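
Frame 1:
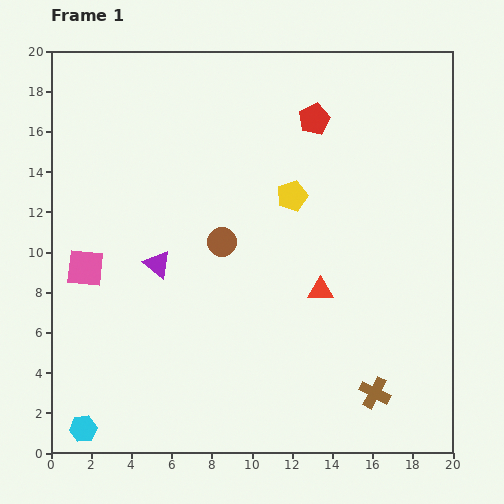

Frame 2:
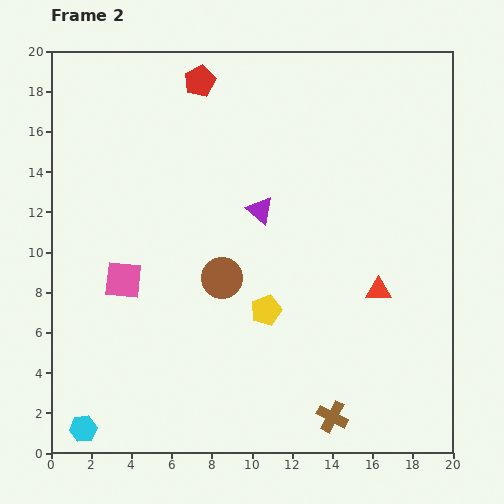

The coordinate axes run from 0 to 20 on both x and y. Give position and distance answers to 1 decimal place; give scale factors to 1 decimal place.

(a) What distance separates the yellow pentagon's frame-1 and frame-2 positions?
5.8

The yellow pentagon moved from (12.0, 12.8) to (10.7, 7.1), a distance of √(1.3² + 5.7²) ≈ 5.8.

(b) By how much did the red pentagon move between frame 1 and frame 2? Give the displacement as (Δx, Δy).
(-5.7, 1.9)

The red pentagon was at (13.1, 16.6) in frame 1 and (7.4, 18.5) in frame 2.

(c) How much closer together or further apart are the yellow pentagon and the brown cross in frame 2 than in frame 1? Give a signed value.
-4.4

Distance in frame 1: 10.6. Distance in frame 2: 6.2.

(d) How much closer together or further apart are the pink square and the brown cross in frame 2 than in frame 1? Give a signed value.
-3.3

Distance in frame 1: 15.7. Distance in frame 2: 12.4.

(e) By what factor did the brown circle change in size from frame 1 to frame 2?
1.4×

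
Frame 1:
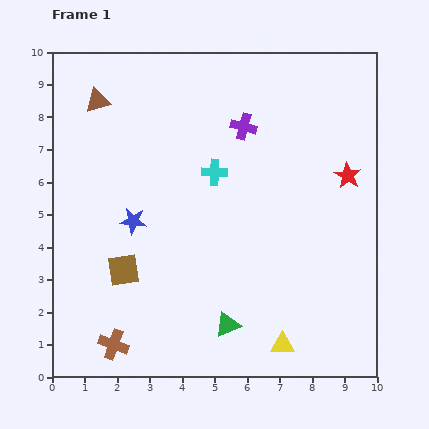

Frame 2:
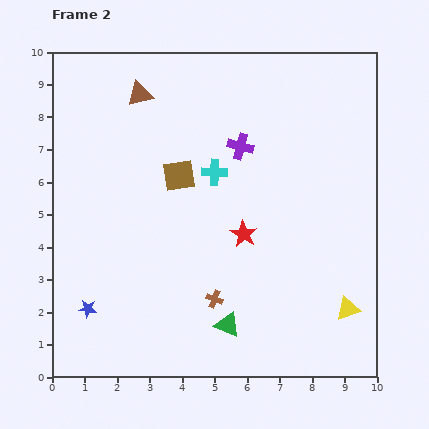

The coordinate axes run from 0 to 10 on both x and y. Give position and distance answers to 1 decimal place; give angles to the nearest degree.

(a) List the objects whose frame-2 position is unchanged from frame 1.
the cyan cross, the green triangle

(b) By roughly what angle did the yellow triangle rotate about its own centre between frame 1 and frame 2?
20° counter-clockwise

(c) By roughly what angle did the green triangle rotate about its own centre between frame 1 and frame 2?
46° clockwise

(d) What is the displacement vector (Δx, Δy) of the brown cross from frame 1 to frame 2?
(3.1, 1.4)

The brown cross was at (1.9, 1.0) in frame 1 and (5.0, 2.4) in frame 2.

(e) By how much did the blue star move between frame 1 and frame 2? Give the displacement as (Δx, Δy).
(-1.4, -2.7)

The blue star was at (2.5, 4.8) in frame 1 and (1.1, 2.1) in frame 2.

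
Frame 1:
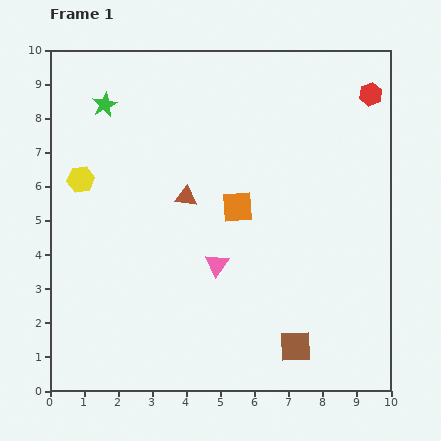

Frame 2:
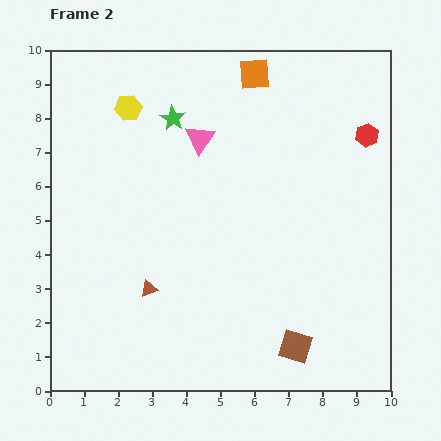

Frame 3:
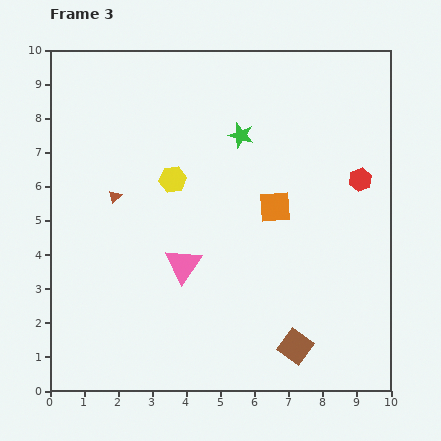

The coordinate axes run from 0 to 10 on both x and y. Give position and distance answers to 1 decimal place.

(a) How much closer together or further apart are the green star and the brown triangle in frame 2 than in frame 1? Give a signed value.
+1.4

Distance in frame 1: 3.6. Distance in frame 2: 5.0.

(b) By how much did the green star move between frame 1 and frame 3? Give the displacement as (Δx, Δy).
(4.0, -0.9)

The green star was at (1.6, 8.4) in frame 1 and (5.6, 7.5) in frame 3.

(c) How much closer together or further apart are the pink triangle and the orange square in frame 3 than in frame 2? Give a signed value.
+0.7

Distance in frame 2: 2.5. Distance in frame 3: 3.2.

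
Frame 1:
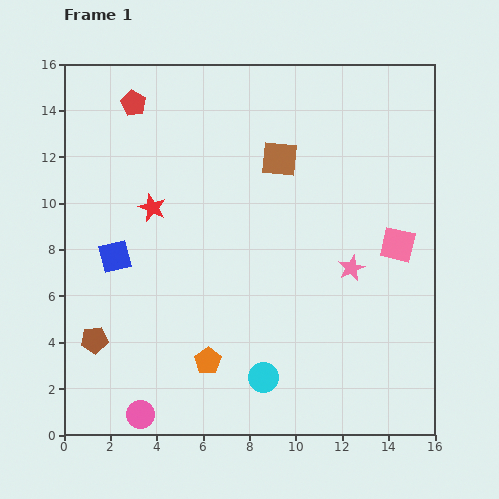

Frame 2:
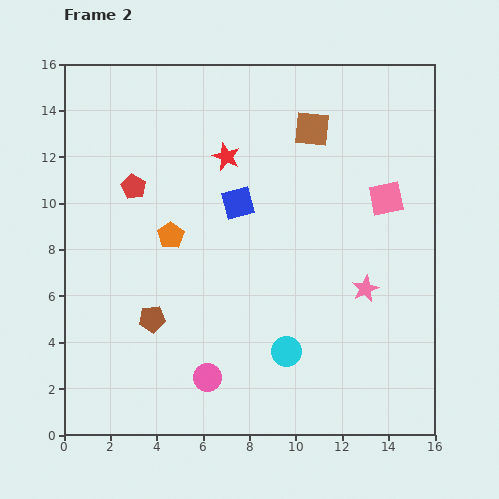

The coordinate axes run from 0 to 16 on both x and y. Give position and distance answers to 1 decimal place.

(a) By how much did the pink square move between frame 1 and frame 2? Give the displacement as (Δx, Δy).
(-0.5, 2.0)

The pink square was at (14.4, 8.2) in frame 1 and (13.9, 10.2) in frame 2.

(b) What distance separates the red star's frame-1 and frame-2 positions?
3.9

The red star moved from (3.8, 9.8) to (7.0, 12.0), a distance of √(3.2² + 2.2²) ≈ 3.9.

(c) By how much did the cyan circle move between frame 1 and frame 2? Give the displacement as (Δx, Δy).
(1.0, 1.1)

The cyan circle was at (8.6, 2.5) in frame 1 and (9.6, 3.6) in frame 2.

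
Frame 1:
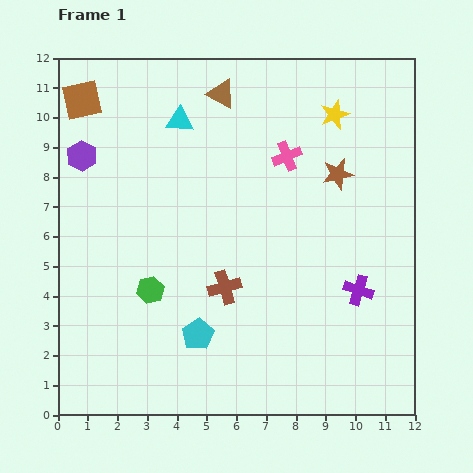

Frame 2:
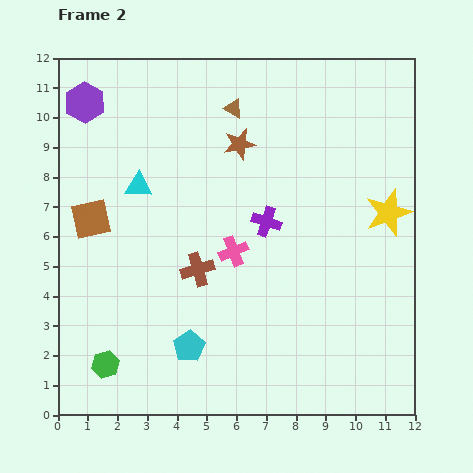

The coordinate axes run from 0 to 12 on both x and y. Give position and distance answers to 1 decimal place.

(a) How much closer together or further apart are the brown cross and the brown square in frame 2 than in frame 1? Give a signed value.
-3.9

Distance in frame 1: 7.9. Distance in frame 2: 4.0.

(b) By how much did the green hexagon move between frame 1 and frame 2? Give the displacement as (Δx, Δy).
(-1.5, -2.5)

The green hexagon was at (3.1, 4.2) in frame 1 and (1.6, 1.7) in frame 2.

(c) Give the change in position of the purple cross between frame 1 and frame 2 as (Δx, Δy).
(-3.1, 2.3)

The purple cross was at (10.1, 4.2) in frame 1 and (7.0, 6.5) in frame 2.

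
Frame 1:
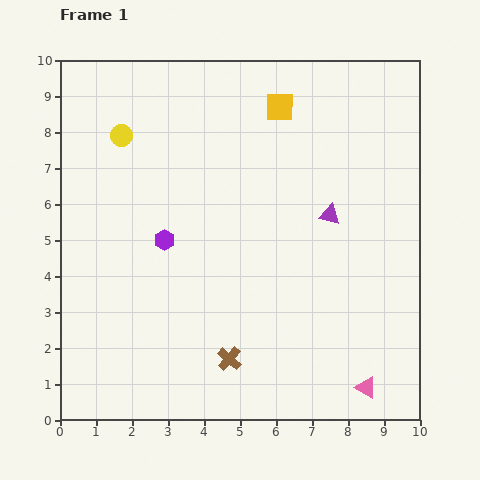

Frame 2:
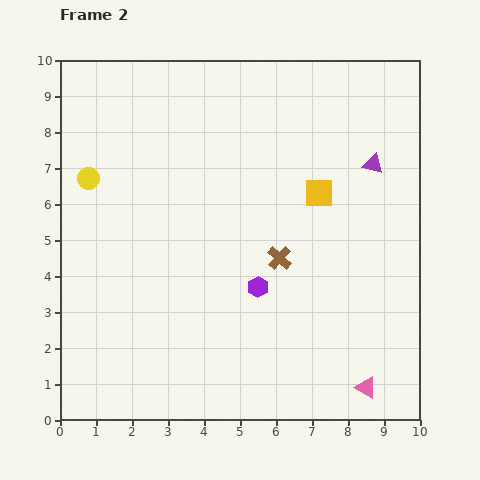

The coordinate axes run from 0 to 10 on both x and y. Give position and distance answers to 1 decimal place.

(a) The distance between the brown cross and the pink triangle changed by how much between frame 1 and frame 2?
+0.4

Distance in frame 1: 3.9. Distance in frame 2: 4.3.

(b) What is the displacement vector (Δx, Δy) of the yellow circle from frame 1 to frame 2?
(-0.9, -1.2)

The yellow circle was at (1.7, 7.9) in frame 1 and (0.8, 6.7) in frame 2.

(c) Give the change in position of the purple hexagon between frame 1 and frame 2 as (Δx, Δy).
(2.6, -1.3)

The purple hexagon was at (2.9, 5.0) in frame 1 and (5.5, 3.7) in frame 2.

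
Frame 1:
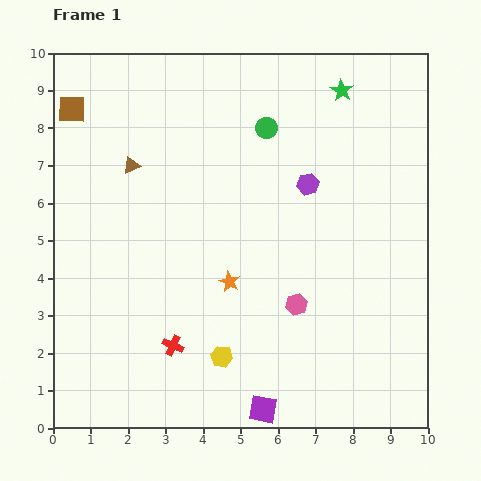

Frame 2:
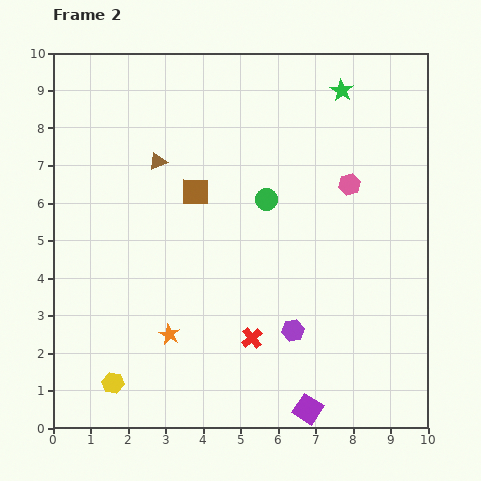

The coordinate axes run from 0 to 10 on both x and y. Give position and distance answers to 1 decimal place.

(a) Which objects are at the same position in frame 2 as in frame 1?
the green star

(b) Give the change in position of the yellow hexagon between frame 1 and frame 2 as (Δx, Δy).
(-2.9, -0.7)

The yellow hexagon was at (4.5, 1.9) in frame 1 and (1.6, 1.2) in frame 2.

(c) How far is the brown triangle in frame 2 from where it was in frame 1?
0.7

The brown triangle moved from (2.1, 7.0) to (2.8, 7.1), a distance of √(0.7² + 0.1²) ≈ 0.7.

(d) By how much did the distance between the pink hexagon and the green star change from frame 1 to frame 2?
-3.3

Distance in frame 1: 5.8. Distance in frame 2: 2.5.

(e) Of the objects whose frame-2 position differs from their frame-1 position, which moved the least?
the brown triangle

(moved 0.7)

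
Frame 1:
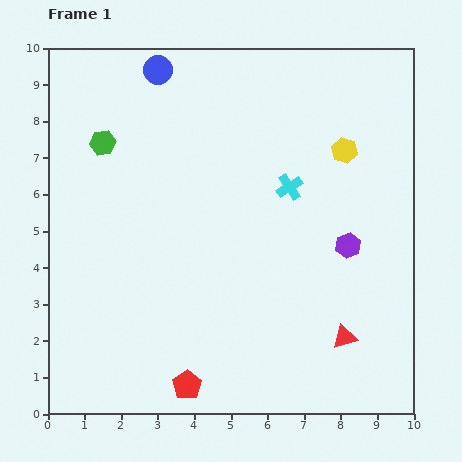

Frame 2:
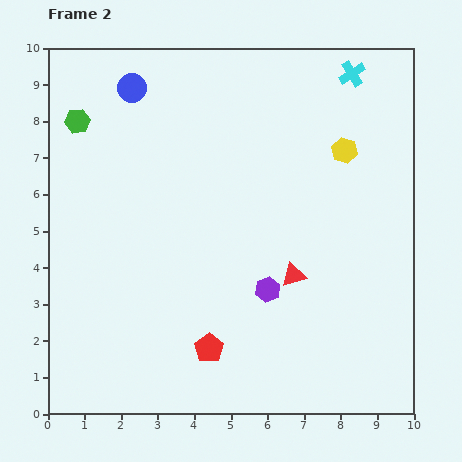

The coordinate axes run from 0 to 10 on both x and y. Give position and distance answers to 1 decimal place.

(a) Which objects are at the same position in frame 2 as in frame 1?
the yellow hexagon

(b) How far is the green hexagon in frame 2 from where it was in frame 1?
0.9

The green hexagon moved from (1.5, 7.4) to (0.8, 8.0), a distance of √(0.7² + 0.6²) ≈ 0.9.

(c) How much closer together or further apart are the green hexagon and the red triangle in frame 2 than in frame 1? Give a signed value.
-1.3

Distance in frame 1: 8.5. Distance in frame 2: 7.2.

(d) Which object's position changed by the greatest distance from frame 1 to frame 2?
the cyan cross

(moved 3.5; next 2.5)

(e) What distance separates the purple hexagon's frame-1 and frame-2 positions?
2.5

The purple hexagon moved from (8.2, 4.6) to (6.0, 3.4), a distance of √(2.2² + 1.2²) ≈ 2.5.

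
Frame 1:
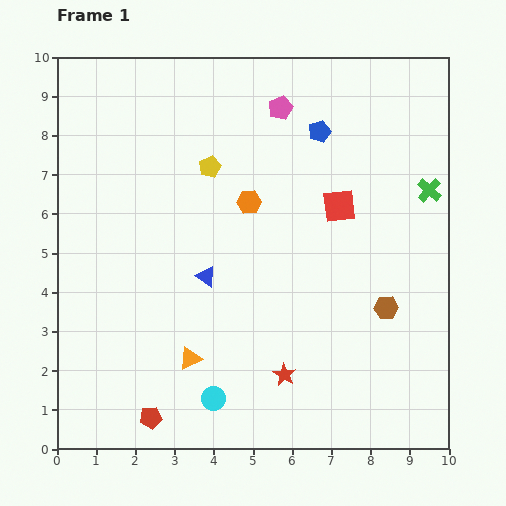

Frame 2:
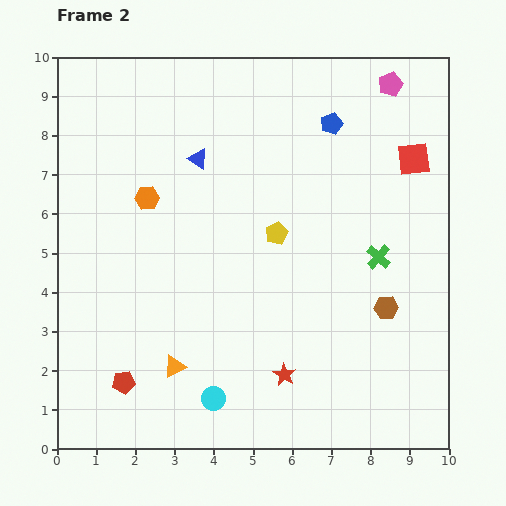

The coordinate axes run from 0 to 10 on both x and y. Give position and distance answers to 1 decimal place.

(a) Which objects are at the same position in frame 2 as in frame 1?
the cyan circle, the red star, the brown hexagon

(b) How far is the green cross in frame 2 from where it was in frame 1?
2.1

The green cross moved from (9.5, 6.6) to (8.2, 4.9), a distance of √(1.3² + 1.7²) ≈ 2.1.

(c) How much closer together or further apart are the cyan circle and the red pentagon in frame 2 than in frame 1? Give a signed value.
+0.6

Distance in frame 1: 1.7. Distance in frame 2: 2.3.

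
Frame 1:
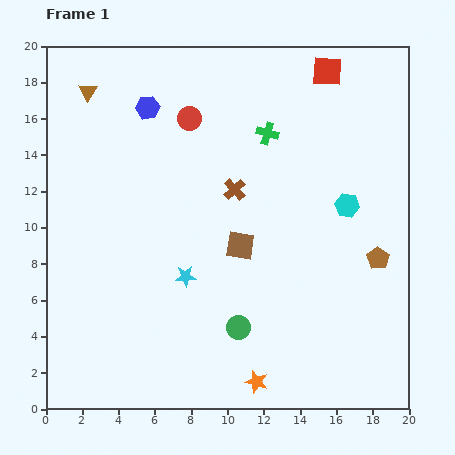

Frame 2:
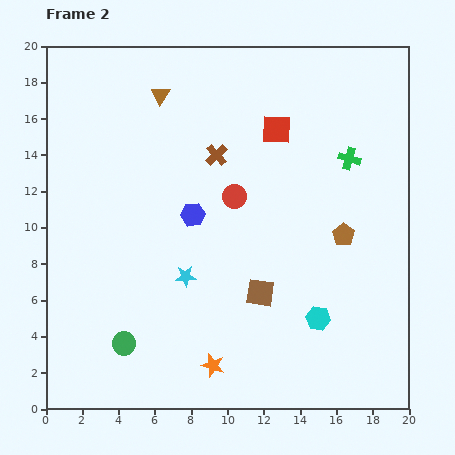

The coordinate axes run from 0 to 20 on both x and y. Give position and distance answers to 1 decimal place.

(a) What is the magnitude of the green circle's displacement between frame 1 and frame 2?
6.4

The green circle moved from (10.6, 4.5) to (4.3, 3.6), a distance of √(6.3² + 0.9²) ≈ 6.4.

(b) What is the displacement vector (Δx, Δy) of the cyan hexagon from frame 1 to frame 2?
(-1.6, -6.2)

The cyan hexagon was at (16.6, 11.2) in frame 1 and (15.0, 5.0) in frame 2.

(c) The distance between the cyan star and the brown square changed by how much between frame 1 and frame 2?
+0.8

Distance in frame 1: 3.4. Distance in frame 2: 4.2.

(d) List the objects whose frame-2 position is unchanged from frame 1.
the cyan star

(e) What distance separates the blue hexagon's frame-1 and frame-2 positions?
6.4

The blue hexagon moved from (5.6, 16.6) to (8.1, 10.7), a distance of √(2.5² + 5.9²) ≈ 6.4.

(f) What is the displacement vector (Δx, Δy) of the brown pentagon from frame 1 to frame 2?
(-1.9, 1.3)

The brown pentagon was at (18.3, 8.3) in frame 1 and (16.4, 9.6) in frame 2.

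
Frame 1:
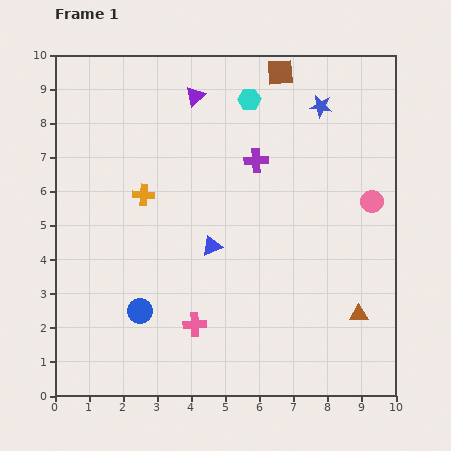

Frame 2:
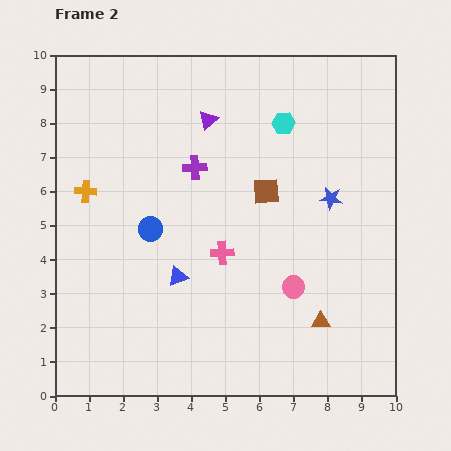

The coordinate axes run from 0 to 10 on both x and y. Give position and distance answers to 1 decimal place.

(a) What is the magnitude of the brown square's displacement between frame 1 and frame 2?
3.5

The brown square moved from (6.6, 9.5) to (6.2, 6.0), a distance of √(0.4² + 3.5²) ≈ 3.5.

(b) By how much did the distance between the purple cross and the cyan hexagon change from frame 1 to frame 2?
+1.1

Distance in frame 1: 1.8. Distance in frame 2: 2.9.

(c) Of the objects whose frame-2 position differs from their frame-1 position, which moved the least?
the purple triangle

(moved 0.8)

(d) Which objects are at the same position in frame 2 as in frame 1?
none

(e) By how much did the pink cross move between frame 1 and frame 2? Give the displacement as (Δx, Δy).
(0.8, 2.1)

The pink cross was at (4.1, 2.1) in frame 1 and (4.9, 4.2) in frame 2.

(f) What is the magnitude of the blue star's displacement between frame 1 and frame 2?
2.7

The blue star moved from (7.8, 8.5) to (8.1, 5.8), a distance of √(0.3² + 2.7²) ≈ 2.7.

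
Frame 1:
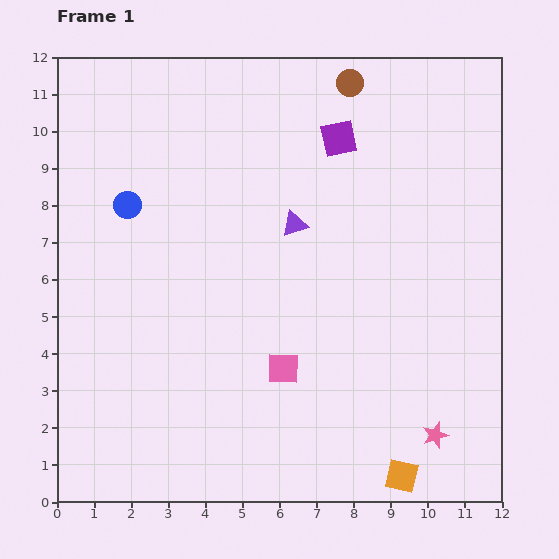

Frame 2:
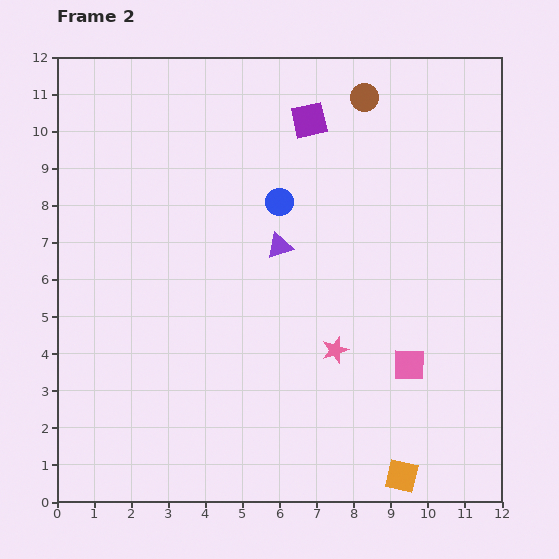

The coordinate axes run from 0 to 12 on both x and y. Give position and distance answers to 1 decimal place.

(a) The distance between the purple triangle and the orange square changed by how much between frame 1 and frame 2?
-0.4

Distance in frame 1: 7.4. Distance in frame 2: 7.0.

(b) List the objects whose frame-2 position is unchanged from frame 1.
the orange square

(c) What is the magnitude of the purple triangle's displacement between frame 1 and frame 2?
0.7

The purple triangle moved from (6.4, 7.5) to (6.0, 6.9), a distance of √(0.4² + 0.6²) ≈ 0.7.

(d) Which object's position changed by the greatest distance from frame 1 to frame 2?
the blue circle

(moved 4.1; next 3.5)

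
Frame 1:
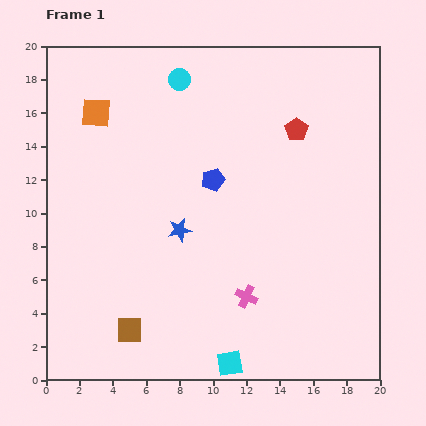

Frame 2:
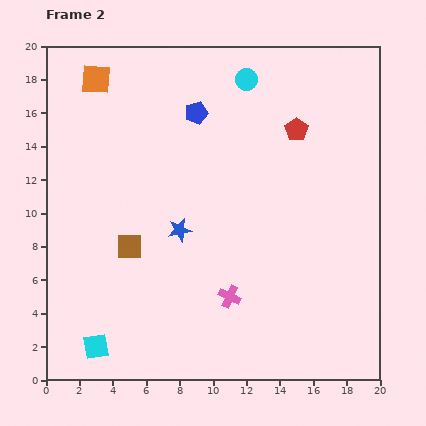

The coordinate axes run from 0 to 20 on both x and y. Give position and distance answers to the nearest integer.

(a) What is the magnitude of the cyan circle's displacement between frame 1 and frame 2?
4

The cyan circle moved from (8, 18) to (12, 18), a distance of √(4² + 0²) ≈ 4.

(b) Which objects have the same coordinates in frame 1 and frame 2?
the red pentagon, the blue star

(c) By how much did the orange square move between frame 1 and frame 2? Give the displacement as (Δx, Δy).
(0, 2)

The orange square was at (3, 16) in frame 1 and (3, 18) in frame 2.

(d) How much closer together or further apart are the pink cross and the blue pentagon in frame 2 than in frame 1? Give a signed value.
+4

Distance in frame 1: 7. Distance in frame 2: 11.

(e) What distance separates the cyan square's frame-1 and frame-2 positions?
8

The cyan square moved from (11, 1) to (3, 2), a distance of √(8² + 1²) ≈ 8.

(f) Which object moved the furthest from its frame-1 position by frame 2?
the cyan square

(moved 8; next 5)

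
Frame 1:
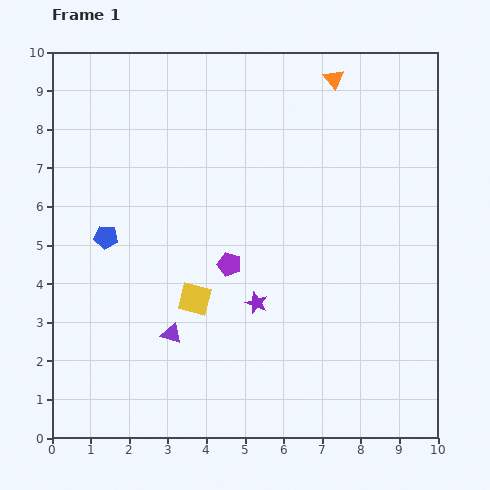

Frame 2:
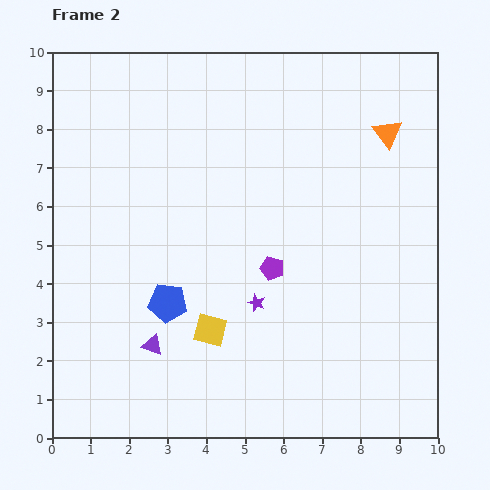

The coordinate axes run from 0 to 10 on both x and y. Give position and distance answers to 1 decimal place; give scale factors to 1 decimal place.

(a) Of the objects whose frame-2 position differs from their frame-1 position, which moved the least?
the purple triangle

(moved 0.6)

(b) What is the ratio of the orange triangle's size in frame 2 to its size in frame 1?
1.4×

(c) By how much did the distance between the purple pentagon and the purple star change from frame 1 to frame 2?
-0.2

Distance in frame 1: 1.2. Distance in frame 2: 1.0.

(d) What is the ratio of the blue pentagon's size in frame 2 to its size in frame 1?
1.6×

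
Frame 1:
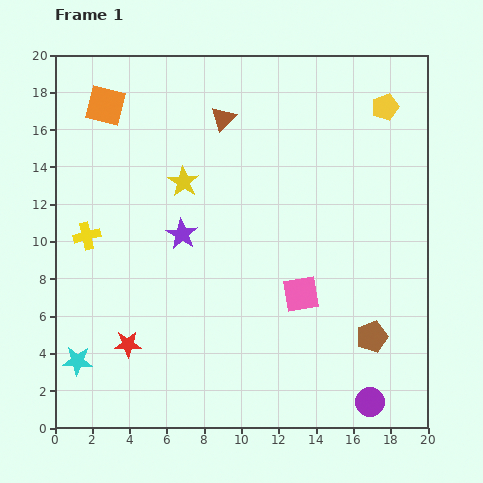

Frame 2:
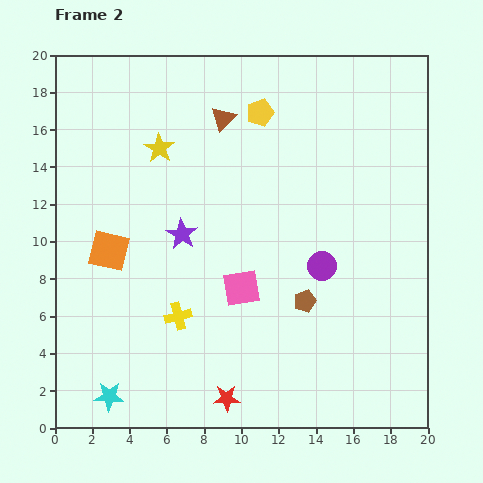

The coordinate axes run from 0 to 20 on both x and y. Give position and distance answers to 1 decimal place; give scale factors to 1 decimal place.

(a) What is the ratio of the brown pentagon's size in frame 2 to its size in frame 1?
0.7×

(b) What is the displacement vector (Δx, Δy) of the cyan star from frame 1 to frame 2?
(1.7, -1.9)

The cyan star was at (1.2, 3.6) in frame 1 and (2.9, 1.7) in frame 2.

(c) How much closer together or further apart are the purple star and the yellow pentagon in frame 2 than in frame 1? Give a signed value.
-5.1

Distance in frame 1: 12.8. Distance in frame 2: 7.7.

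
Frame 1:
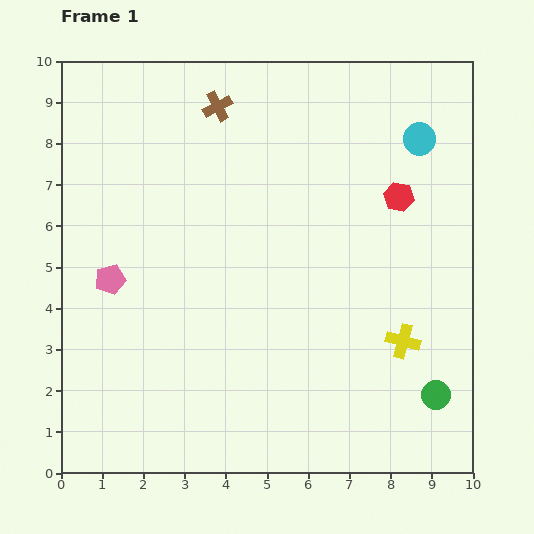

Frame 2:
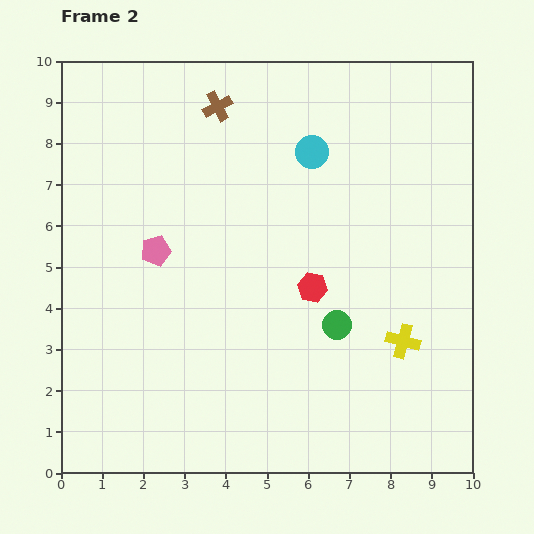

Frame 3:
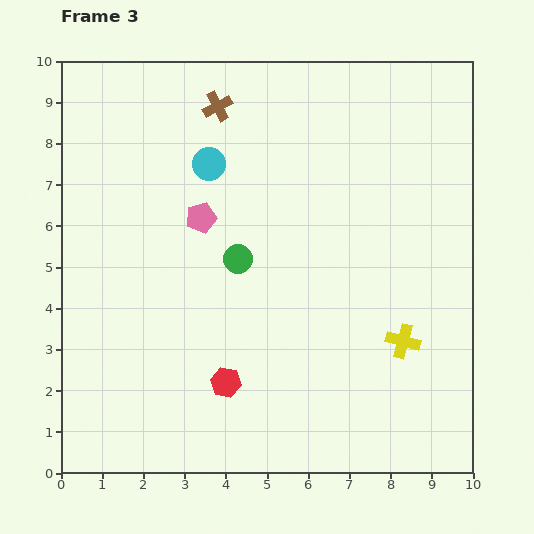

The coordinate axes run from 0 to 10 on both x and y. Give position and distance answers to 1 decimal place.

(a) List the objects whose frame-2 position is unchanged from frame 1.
the yellow cross, the brown cross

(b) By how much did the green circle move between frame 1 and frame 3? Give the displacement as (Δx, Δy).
(-4.8, 3.3)

The green circle was at (9.1, 1.9) in frame 1 and (4.3, 5.2) in frame 3.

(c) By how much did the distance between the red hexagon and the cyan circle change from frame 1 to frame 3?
+3.8

Distance in frame 1: 1.5. Distance in frame 3: 5.3.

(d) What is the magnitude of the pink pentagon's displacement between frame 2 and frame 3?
1.4

The pink pentagon moved from (2.3, 5.4) to (3.4, 6.2), a distance of √(1.1² + 0.8²) ≈ 1.4.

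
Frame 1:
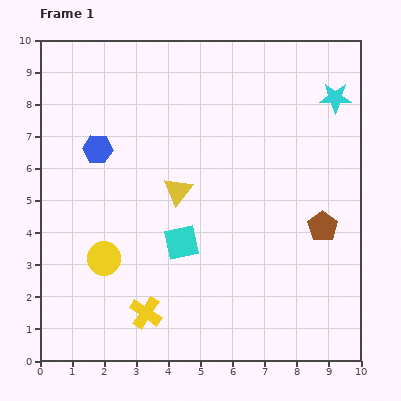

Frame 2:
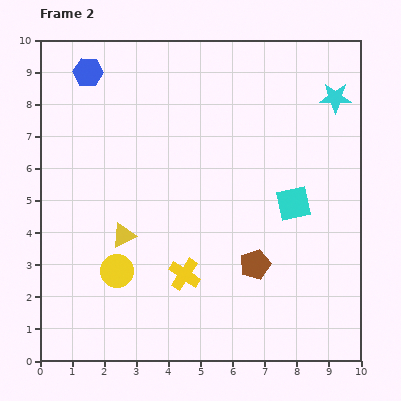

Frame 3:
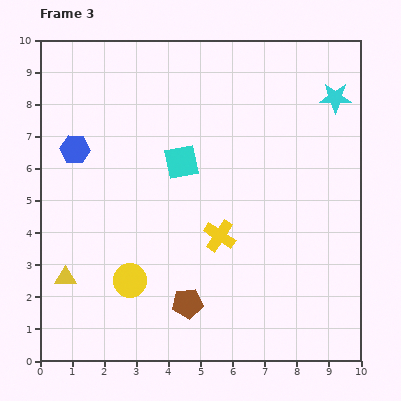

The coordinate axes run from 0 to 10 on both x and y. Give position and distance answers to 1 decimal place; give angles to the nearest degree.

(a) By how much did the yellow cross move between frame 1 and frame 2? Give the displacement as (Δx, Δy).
(1.2, 1.2)

The yellow cross was at (3.3, 1.5) in frame 1 and (4.5, 2.7) in frame 2.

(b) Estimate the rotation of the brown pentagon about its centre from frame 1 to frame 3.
31° clockwise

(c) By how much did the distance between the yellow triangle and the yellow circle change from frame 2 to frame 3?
+0.9

Distance in frame 2: 1.1. Distance in frame 3: 2.0.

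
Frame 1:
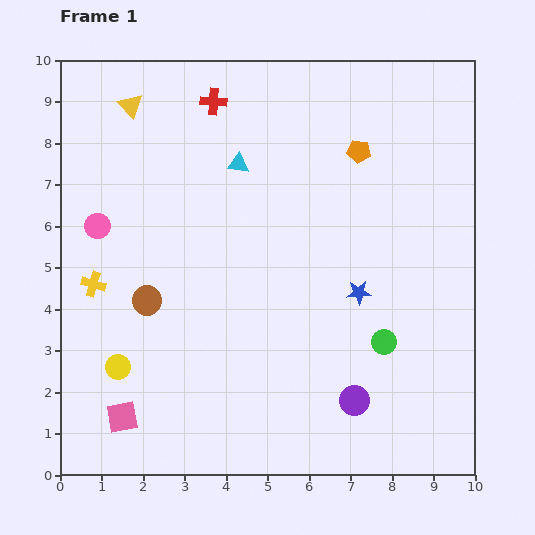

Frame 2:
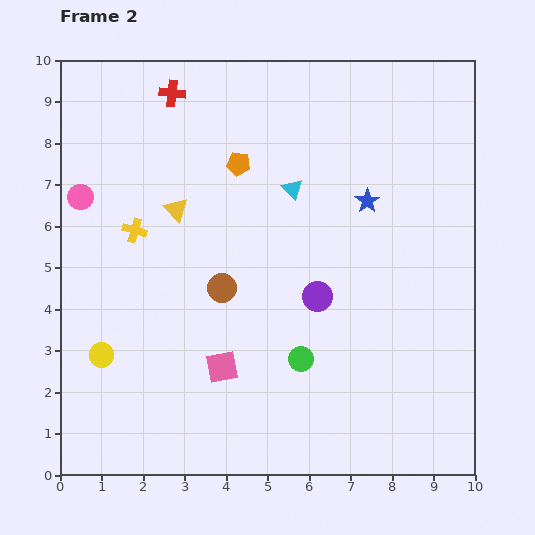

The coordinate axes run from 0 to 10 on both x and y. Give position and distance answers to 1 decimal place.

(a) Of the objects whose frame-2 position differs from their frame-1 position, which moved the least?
the yellow circle

(moved 0.5)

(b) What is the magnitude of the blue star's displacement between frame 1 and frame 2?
2.2

The blue star moved from (7.2, 4.4) to (7.4, 6.6), a distance of √(0.2² + 2.2²) ≈ 2.2.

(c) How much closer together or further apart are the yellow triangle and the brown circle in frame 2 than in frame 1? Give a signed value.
-2.5

Distance in frame 1: 4.7. Distance in frame 2: 2.2.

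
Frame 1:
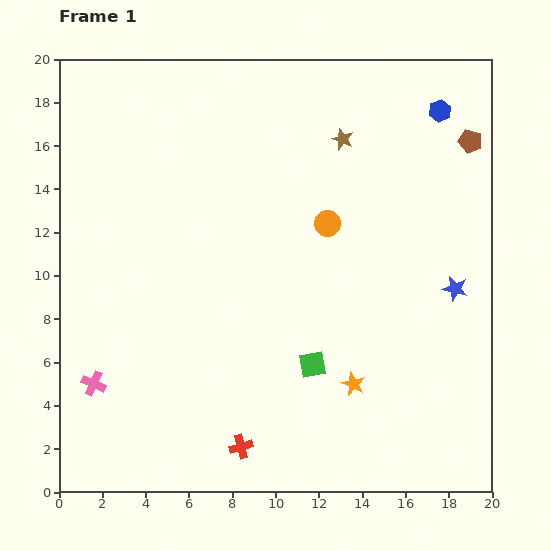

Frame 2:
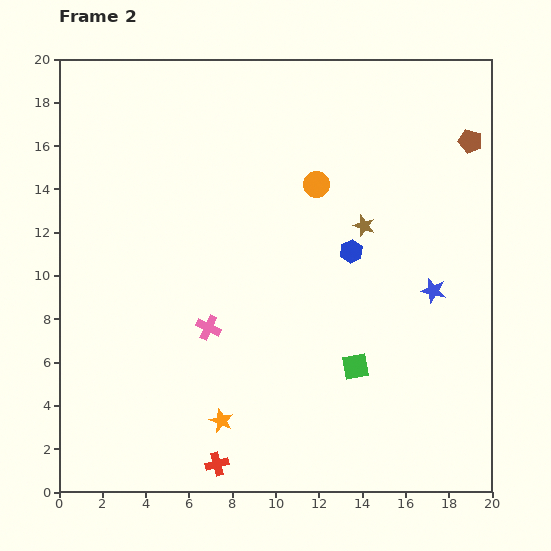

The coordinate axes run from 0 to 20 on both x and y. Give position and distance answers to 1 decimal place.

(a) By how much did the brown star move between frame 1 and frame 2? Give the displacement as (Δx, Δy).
(1.0, -4.0)

The brown star was at (13.1, 16.3) in frame 1 and (14.1, 12.3) in frame 2.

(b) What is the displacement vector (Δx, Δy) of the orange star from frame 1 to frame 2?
(-6.1, -1.7)

The orange star was at (13.6, 5.0) in frame 1 and (7.5, 3.3) in frame 2.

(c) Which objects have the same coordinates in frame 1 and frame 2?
the brown pentagon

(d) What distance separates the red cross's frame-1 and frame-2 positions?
1.4

The red cross moved from (8.4, 2.1) to (7.3, 1.3), a distance of √(1.1² + 0.8²) ≈ 1.4.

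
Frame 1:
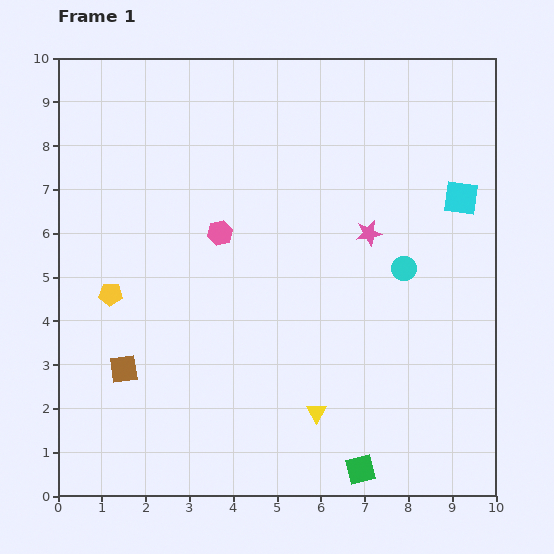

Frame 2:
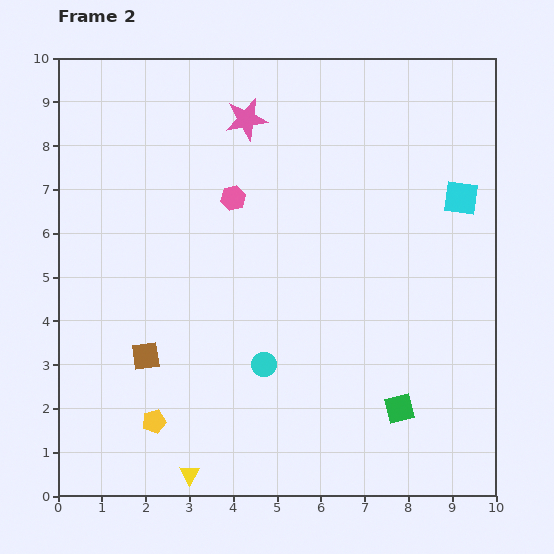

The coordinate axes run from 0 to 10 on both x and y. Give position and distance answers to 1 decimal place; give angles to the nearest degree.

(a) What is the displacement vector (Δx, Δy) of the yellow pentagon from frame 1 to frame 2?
(1.0, -2.9)

The yellow pentagon was at (1.2, 4.6) in frame 1 and (2.2, 1.7) in frame 2.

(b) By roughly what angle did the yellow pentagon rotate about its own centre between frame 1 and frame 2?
18° counter-clockwise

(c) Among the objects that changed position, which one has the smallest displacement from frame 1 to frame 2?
the brown square

(moved 0.6)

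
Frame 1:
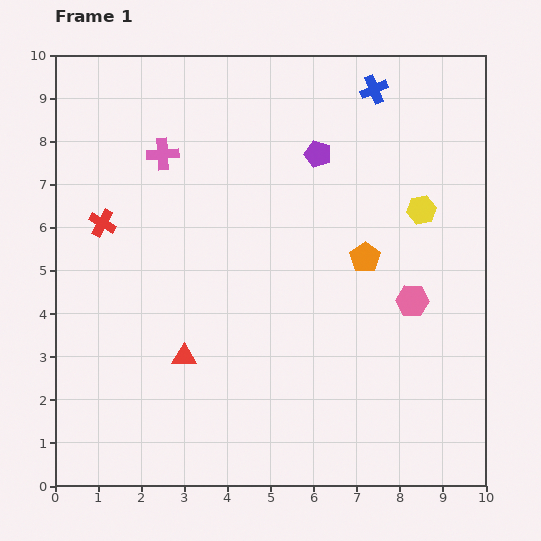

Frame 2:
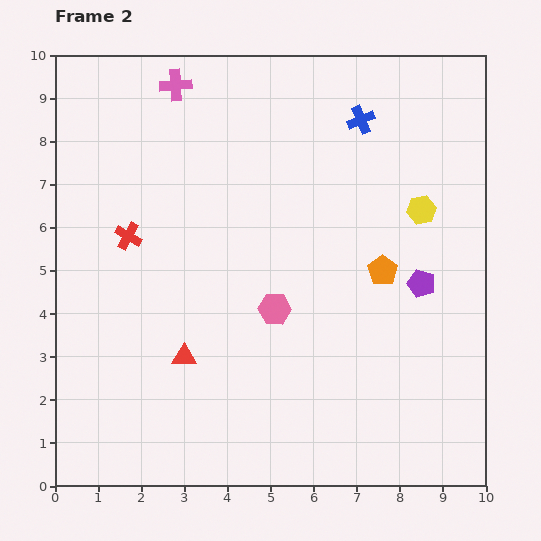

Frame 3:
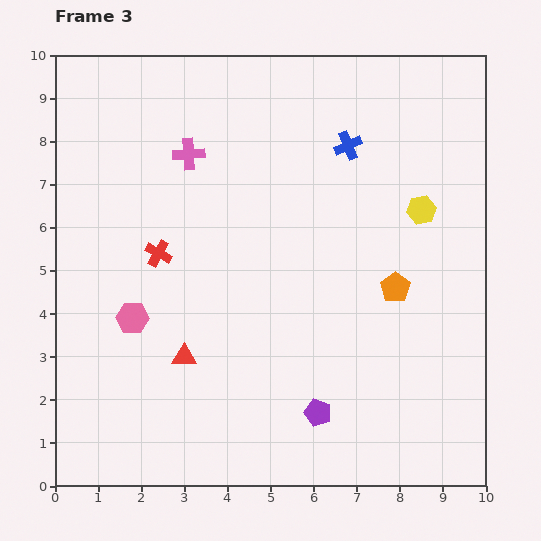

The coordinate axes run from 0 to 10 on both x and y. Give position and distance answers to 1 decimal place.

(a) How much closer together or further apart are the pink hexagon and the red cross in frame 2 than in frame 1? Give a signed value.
-3.6

Distance in frame 1: 7.4. Distance in frame 2: 3.8.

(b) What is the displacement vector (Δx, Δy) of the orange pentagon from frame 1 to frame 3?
(0.7, -0.7)

The orange pentagon was at (7.2, 5.3) in frame 1 and (7.9, 4.6) in frame 3.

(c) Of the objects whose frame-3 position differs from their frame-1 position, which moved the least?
the pink cross

(moved 0.6)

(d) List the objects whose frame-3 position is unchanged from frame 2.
the yellow hexagon, the red triangle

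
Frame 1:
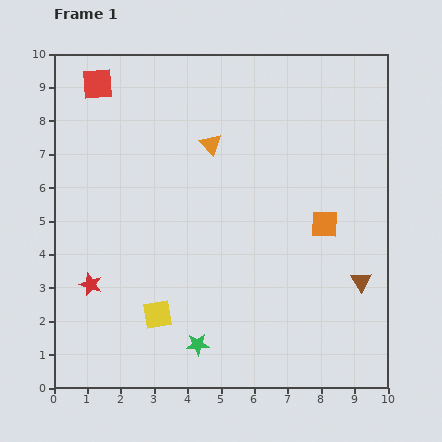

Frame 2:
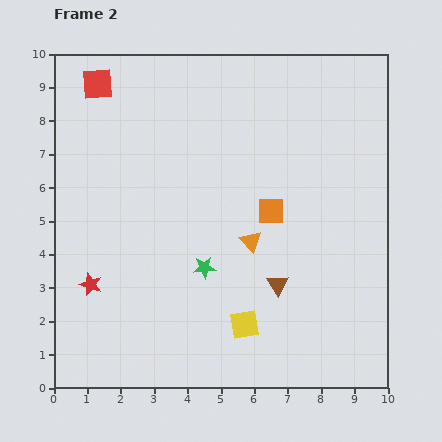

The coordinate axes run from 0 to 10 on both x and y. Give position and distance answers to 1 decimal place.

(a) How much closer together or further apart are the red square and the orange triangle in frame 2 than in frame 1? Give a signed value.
+2.8

Distance in frame 1: 3.8. Distance in frame 2: 6.6.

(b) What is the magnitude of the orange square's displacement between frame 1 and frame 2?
1.6

The orange square moved from (8.1, 4.9) to (6.5, 5.3), a distance of √(1.6² + 0.4²) ≈ 1.6.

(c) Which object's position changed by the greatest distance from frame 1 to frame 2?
the orange triangle

(moved 3.1; next 2.6)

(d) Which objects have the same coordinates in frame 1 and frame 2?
the red star, the red square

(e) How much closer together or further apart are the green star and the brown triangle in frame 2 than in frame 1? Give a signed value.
-3.0

Distance in frame 1: 5.3. Distance in frame 2: 2.3.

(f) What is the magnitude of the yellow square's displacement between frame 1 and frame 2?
2.6

The yellow square moved from (3.1, 2.2) to (5.7, 1.9), a distance of √(2.6² + 0.3²) ≈ 2.6.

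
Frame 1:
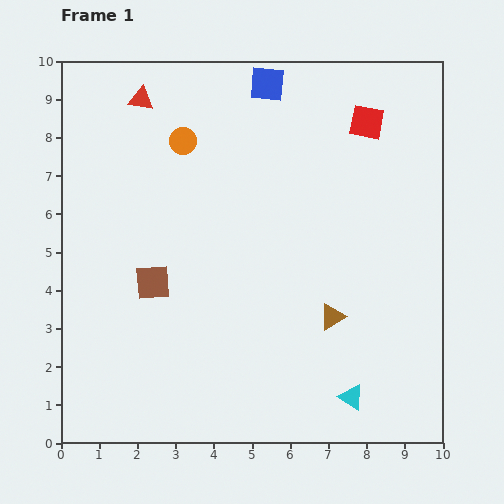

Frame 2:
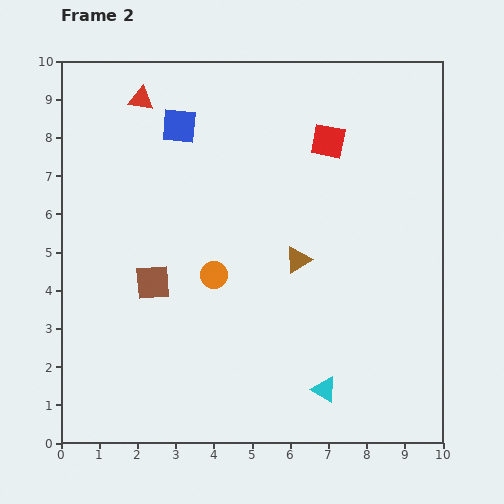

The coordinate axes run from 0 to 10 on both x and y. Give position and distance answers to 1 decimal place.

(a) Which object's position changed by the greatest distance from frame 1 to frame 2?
the orange circle

(moved 3.6; next 2.5)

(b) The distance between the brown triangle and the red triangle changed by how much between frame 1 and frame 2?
-1.7

Distance in frame 1: 7.6. Distance in frame 2: 5.9.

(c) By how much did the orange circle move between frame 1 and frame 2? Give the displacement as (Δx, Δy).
(0.8, -3.5)

The orange circle was at (3.2, 7.9) in frame 1 and (4.0, 4.4) in frame 2.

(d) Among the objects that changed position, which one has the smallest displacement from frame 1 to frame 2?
the cyan triangle

(moved 0.7)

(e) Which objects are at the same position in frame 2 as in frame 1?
the brown square, the red triangle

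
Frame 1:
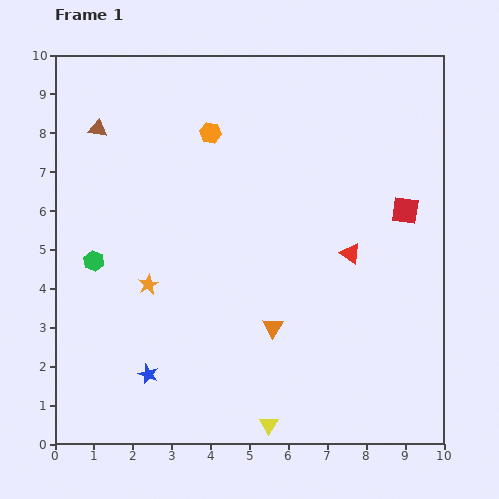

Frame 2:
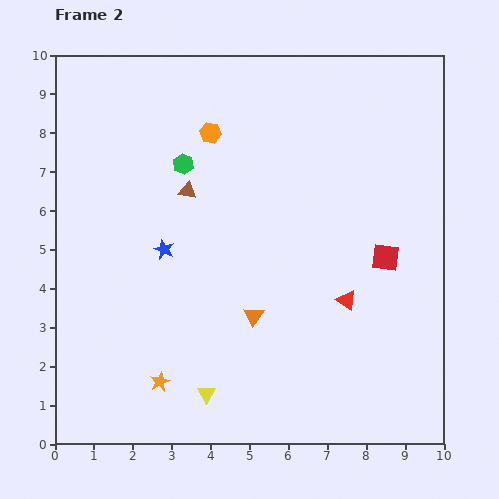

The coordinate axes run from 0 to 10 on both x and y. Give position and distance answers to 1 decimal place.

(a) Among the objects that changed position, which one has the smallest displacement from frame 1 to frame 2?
the orange triangle

(moved 0.6)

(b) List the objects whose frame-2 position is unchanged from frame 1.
the orange hexagon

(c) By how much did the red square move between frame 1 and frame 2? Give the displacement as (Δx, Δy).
(-0.5, -1.2)

The red square was at (9.0, 6.0) in frame 1 and (8.5, 4.8) in frame 2.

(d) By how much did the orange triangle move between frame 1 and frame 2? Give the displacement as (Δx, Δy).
(-0.5, 0.3)

The orange triangle was at (5.6, 3.0) in frame 1 and (5.1, 3.3) in frame 2.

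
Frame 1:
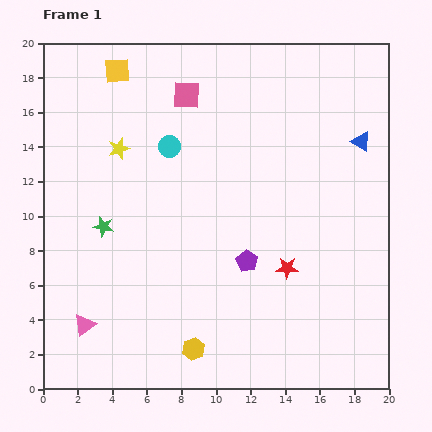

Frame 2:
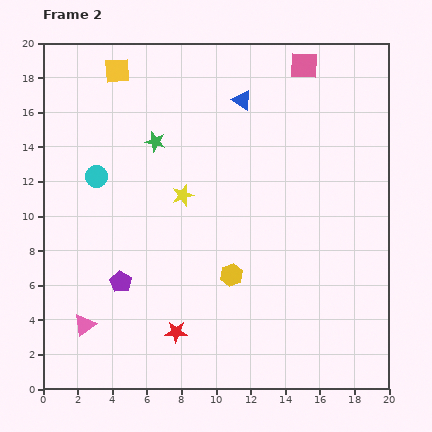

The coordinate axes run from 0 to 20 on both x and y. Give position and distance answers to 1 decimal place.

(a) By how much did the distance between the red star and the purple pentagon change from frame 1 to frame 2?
+2.0

Distance in frame 1: 2.3. Distance in frame 2: 4.3.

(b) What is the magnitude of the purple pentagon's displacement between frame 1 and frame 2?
7.4

The purple pentagon moved from (11.8, 7.4) to (4.5, 6.2), a distance of √(7.3² + 1.2²) ≈ 7.4.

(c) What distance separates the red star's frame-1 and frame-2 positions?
7.4

The red star moved from (14.1, 7.0) to (7.7, 3.3), a distance of √(6.4² + 3.7²) ≈ 7.4.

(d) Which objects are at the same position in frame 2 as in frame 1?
the pink triangle, the yellow square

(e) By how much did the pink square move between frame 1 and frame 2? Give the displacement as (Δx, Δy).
(6.8, 1.7)

The pink square was at (8.3, 17.0) in frame 1 and (15.1, 18.7) in frame 2.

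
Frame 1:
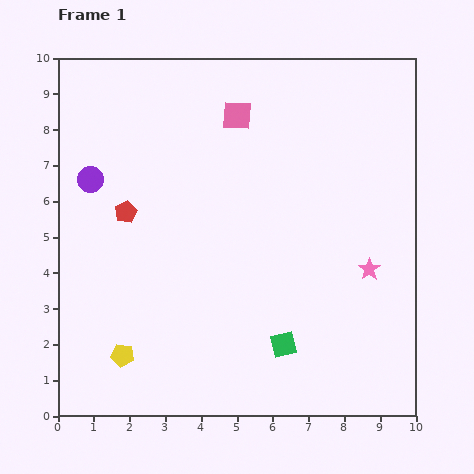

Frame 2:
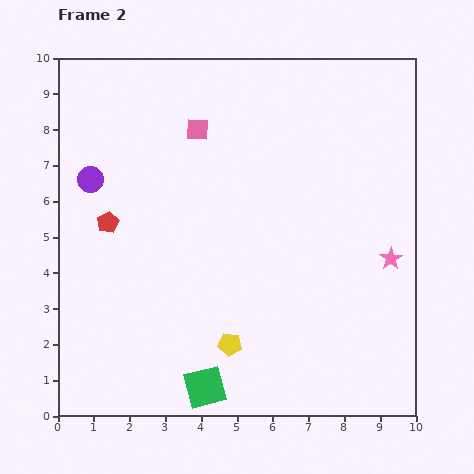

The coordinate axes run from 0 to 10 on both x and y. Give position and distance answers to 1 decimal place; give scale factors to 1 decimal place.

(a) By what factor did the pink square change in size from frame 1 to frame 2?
0.8×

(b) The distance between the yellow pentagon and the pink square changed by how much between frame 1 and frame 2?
-1.3

Distance in frame 1: 7.4. Distance in frame 2: 6.1.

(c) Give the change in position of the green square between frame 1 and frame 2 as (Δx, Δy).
(-2.2, -1.2)

The green square was at (6.3, 2.0) in frame 1 and (4.1, 0.8) in frame 2.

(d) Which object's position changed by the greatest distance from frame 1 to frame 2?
the yellow pentagon

(moved 3.0; next 2.5)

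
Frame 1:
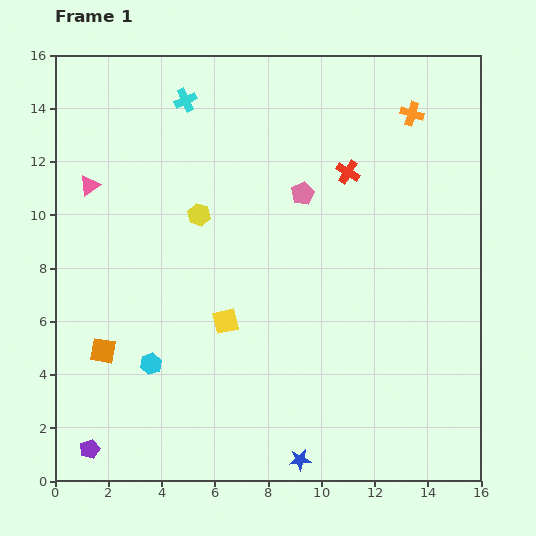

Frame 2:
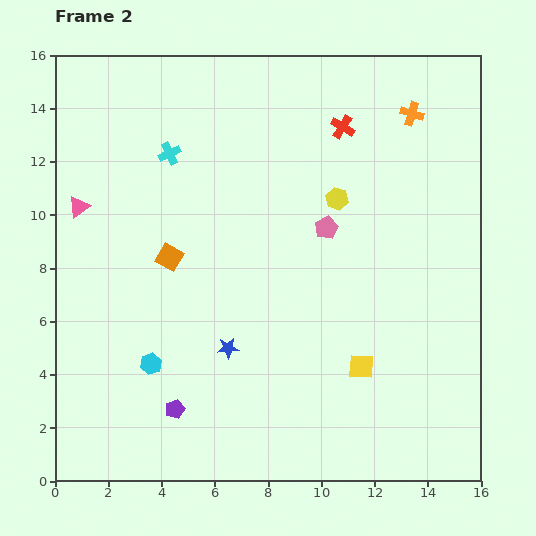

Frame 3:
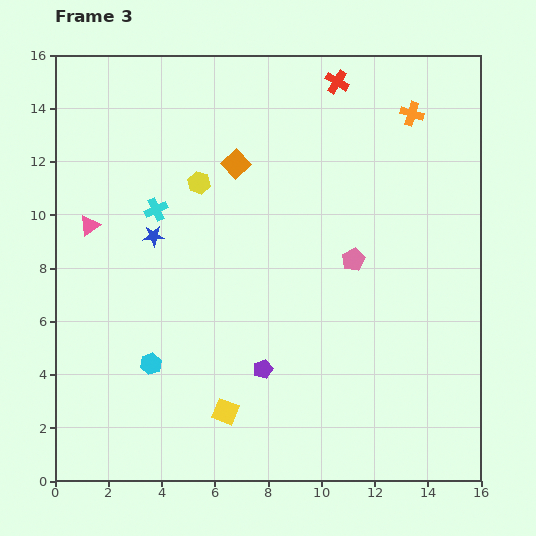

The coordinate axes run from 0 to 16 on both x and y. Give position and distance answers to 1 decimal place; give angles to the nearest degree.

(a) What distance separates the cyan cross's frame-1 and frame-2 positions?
2.1

The cyan cross moved from (4.9, 14.3) to (4.3, 12.3), a distance of √(0.6² + 2.0²) ≈ 2.1.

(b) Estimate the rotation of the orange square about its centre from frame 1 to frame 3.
36° clockwise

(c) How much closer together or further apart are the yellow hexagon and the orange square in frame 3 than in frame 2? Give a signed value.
-5.1

Distance in frame 2: 6.7. Distance in frame 3: 1.6.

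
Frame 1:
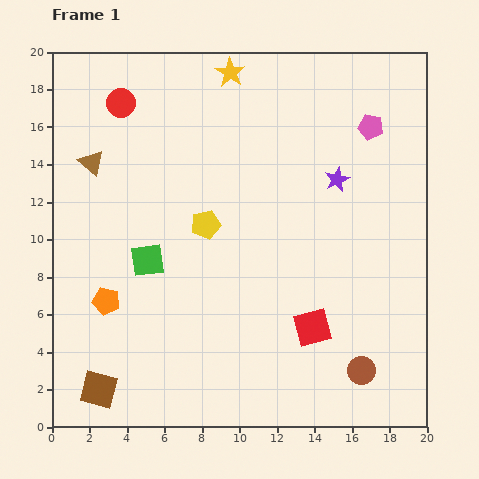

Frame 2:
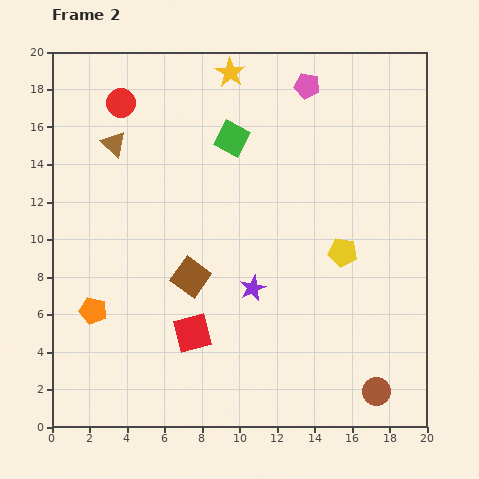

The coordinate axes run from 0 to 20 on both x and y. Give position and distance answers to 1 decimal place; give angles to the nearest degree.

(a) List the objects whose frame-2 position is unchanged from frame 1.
the red circle, the yellow star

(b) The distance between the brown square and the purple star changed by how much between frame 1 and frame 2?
-13.5

Distance in frame 1: 16.9. Distance in frame 2: 3.4.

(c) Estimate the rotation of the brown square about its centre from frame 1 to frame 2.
22° clockwise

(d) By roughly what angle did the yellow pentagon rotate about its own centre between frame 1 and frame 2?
23° clockwise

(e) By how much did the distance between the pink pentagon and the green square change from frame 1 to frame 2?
-9.0

Distance in frame 1: 13.9. Distance in frame 2: 4.9.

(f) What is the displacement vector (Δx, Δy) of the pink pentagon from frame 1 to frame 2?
(-3.4, 2.2)

The pink pentagon was at (17.0, 16.0) in frame 1 and (13.6, 18.2) in frame 2.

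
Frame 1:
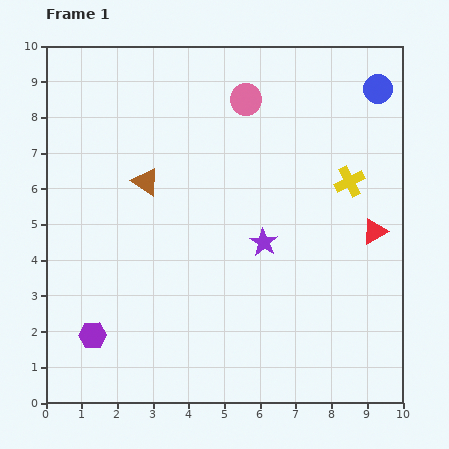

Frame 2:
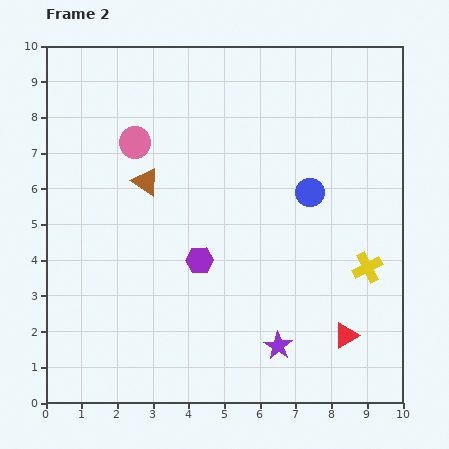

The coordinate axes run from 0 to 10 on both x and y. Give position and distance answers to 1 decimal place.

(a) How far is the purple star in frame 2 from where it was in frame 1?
2.9

The purple star moved from (6.1, 4.5) to (6.5, 1.6), a distance of √(0.4² + 2.9²) ≈ 2.9.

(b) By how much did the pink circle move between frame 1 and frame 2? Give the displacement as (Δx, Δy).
(-3.1, -1.2)

The pink circle was at (5.6, 8.5) in frame 1 and (2.5, 7.3) in frame 2.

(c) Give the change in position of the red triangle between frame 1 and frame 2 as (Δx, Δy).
(-0.8, -2.9)

The red triangle was at (9.2, 4.8) in frame 1 and (8.4, 1.9) in frame 2.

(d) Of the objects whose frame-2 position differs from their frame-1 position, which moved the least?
the yellow cross

(moved 2.5)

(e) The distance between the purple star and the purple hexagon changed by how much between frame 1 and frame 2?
-2.2

Distance in frame 1: 5.5. Distance in frame 2: 3.3.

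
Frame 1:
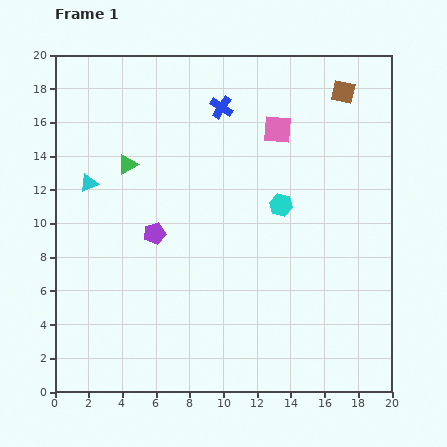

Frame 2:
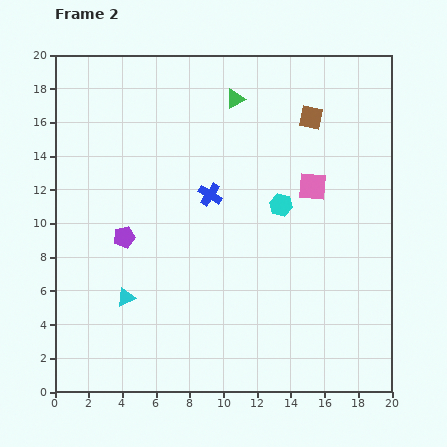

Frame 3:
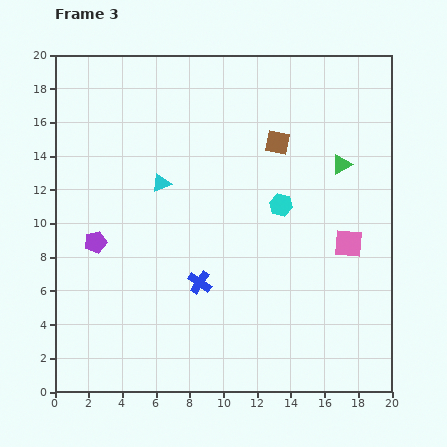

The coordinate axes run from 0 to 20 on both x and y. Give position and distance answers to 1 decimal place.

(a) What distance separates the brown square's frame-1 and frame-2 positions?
2.4

The brown square moved from (17.1, 17.8) to (15.2, 16.3), a distance of √(1.9² + 1.5²) ≈ 2.4.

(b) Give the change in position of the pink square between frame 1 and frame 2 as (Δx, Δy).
(2.1, -3.4)

The pink square was at (13.2, 15.6) in frame 1 and (15.3, 12.2) in frame 2.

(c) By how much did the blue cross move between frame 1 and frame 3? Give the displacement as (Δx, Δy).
(-1.3, -10.4)

The blue cross was at (9.9, 16.9) in frame 1 and (8.6, 6.5) in frame 3.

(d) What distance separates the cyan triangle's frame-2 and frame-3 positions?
7.1

The cyan triangle moved from (4.2, 5.6) to (6.3, 12.4), a distance of √(2.1² + 6.8²) ≈ 7.1.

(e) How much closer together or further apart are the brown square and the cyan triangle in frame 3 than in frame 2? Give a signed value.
-8.0

Distance in frame 2: 15.3. Distance in frame 3: 7.3.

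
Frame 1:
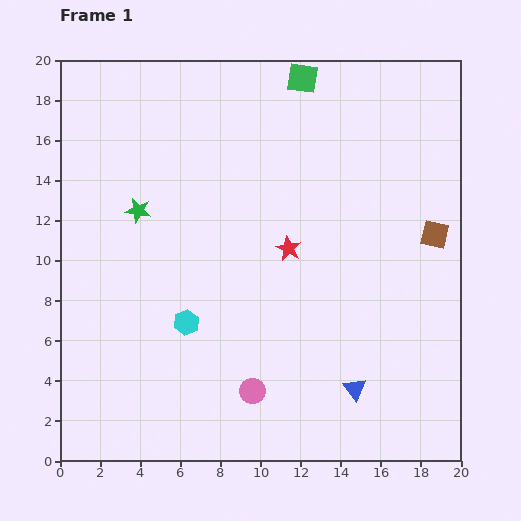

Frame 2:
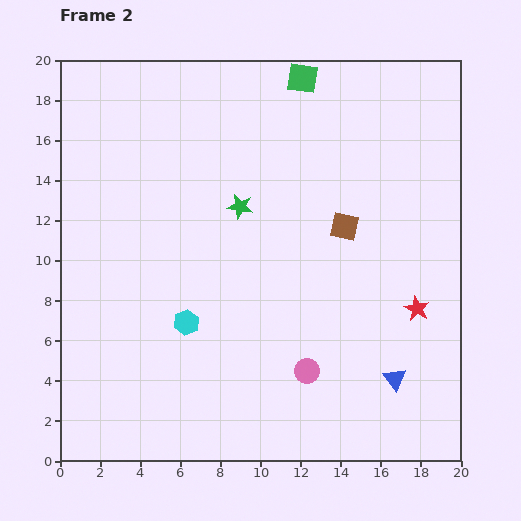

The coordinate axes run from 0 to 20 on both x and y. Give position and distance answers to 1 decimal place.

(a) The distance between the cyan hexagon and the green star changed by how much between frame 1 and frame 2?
+0.3

Distance in frame 1: 6.1. Distance in frame 2: 6.4.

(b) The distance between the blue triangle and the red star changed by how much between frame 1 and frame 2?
-4.0

Distance in frame 1: 7.7. Distance in frame 2: 3.7.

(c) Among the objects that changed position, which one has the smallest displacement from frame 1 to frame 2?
the blue triangle

(moved 2.1)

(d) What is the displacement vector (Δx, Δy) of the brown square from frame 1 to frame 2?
(-4.5, 0.4)

The brown square was at (18.7, 11.3) in frame 1 and (14.2, 11.7) in frame 2.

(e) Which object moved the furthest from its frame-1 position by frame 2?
the red star

(moved 7.1; next 5.1)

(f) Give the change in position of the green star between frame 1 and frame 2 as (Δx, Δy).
(5.1, 0.2)

The green star was at (3.9, 12.5) in frame 1 and (9.0, 12.7) in frame 2.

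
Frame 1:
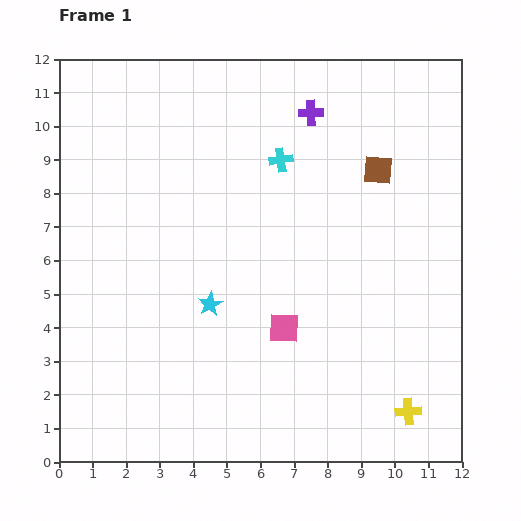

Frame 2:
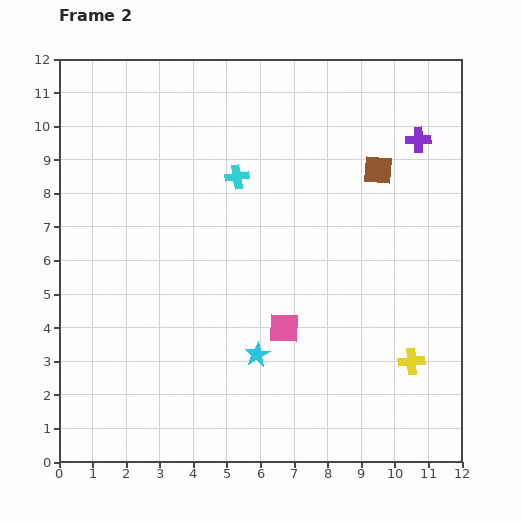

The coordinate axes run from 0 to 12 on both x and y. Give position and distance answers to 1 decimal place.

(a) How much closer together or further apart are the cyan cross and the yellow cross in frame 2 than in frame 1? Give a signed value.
-0.8

Distance in frame 1: 8.4. Distance in frame 2: 7.6.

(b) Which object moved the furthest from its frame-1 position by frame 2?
the purple cross

(moved 3.3; next 2.1)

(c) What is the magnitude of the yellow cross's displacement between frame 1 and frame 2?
1.5

The yellow cross moved from (10.4, 1.5) to (10.5, 3.0), a distance of √(0.1² + 1.5²) ≈ 1.5.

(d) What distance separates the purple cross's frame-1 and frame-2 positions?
3.3

The purple cross moved from (7.5, 10.4) to (10.7, 9.6), a distance of √(3.2² + 0.8²) ≈ 3.3.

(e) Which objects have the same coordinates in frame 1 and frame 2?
the pink square, the brown square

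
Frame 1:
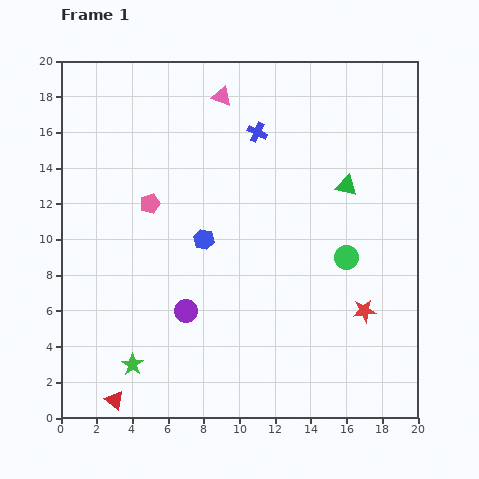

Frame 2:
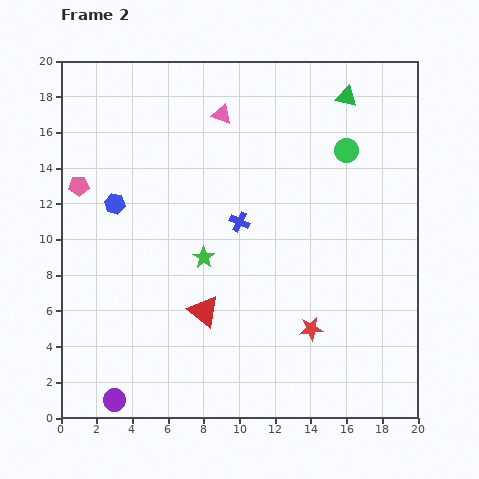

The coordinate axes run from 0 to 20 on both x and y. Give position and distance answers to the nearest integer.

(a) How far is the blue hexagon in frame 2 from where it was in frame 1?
5

The blue hexagon moved from (8, 10) to (3, 12), a distance of √(5² + 2²) ≈ 5.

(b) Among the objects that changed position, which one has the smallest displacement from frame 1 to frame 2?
the pink triangle

(moved 1)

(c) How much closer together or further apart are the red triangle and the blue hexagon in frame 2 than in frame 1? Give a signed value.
-2

Distance in frame 1: 10. Distance in frame 2: 8.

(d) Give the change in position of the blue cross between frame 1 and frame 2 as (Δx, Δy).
(-1, -5)

The blue cross was at (11, 16) in frame 1 and (10, 11) in frame 2.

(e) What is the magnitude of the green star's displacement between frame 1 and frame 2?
7

The green star moved from (4, 3) to (8, 9), a distance of √(4² + 6²) ≈ 7.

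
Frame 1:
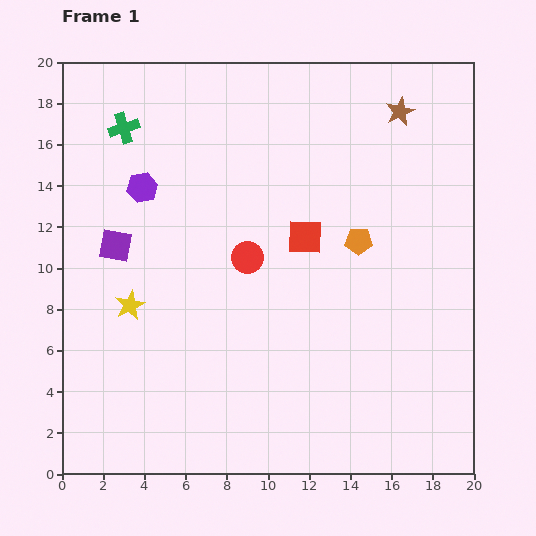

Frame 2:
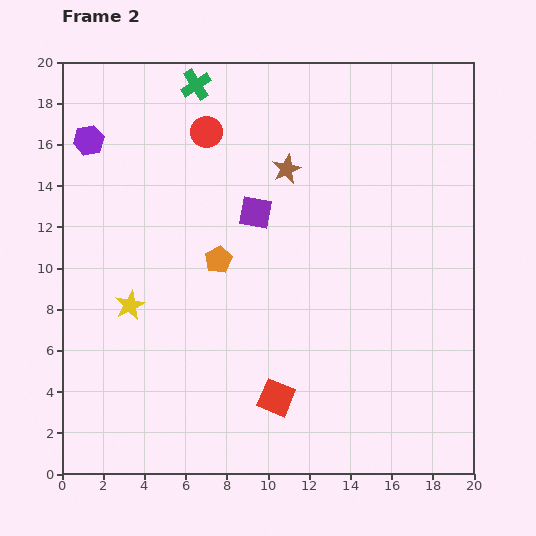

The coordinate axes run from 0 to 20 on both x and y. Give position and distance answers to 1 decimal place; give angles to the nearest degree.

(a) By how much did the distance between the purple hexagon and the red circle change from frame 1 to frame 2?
-0.4

Distance in frame 1: 6.1. Distance in frame 2: 5.7.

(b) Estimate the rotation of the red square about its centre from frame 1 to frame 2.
21° clockwise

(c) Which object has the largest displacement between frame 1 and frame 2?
the red square

(moved 7.9; next 7.0)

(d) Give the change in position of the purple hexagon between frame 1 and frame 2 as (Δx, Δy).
(-2.6, 2.3)

The purple hexagon was at (3.9, 13.9) in frame 1 and (1.3, 16.2) in frame 2.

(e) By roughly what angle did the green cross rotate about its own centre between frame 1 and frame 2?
15° counter-clockwise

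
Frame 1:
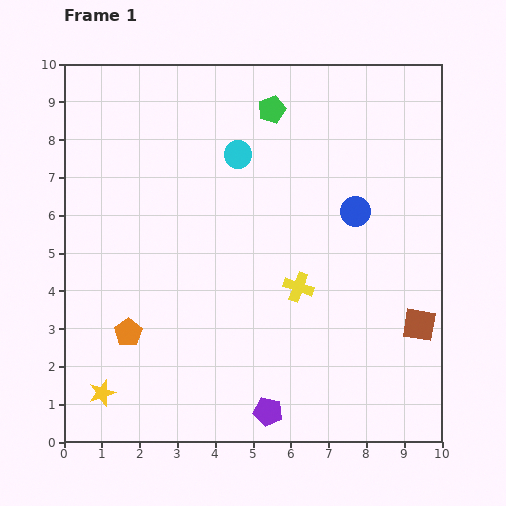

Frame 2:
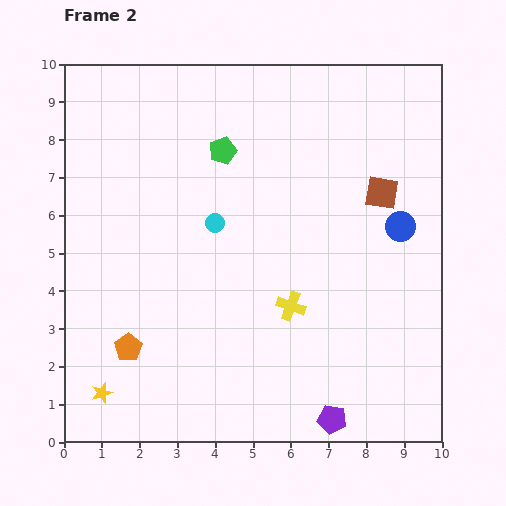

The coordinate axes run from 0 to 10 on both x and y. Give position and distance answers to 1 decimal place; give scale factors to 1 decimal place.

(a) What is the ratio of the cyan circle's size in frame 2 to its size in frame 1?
0.7×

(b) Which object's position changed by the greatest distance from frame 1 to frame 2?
the brown square

(moved 3.6; next 1.9)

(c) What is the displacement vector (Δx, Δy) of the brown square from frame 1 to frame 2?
(-1.0, 3.5)

The brown square was at (9.4, 3.1) in frame 1 and (8.4, 6.6) in frame 2.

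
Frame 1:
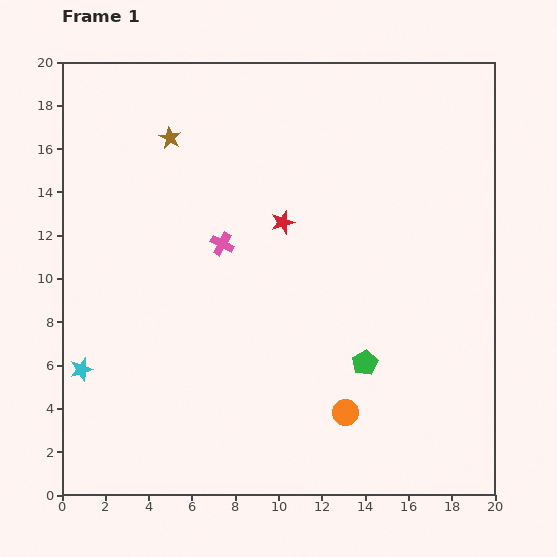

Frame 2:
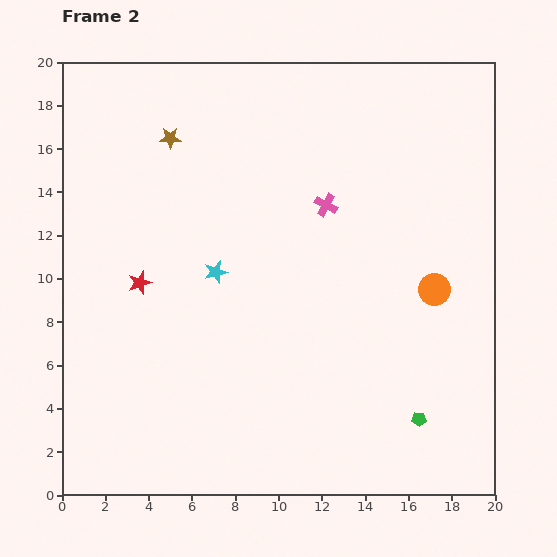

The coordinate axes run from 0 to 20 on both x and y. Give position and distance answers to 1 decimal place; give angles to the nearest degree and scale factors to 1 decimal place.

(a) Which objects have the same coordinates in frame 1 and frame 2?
the brown star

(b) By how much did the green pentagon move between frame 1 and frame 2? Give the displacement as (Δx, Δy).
(2.5, -2.6)

The green pentagon was at (14.0, 6.1) in frame 1 and (16.5, 3.5) in frame 2.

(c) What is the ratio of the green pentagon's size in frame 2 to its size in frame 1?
0.6×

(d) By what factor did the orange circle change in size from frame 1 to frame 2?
1.3×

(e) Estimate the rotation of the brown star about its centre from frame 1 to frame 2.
30° counter-clockwise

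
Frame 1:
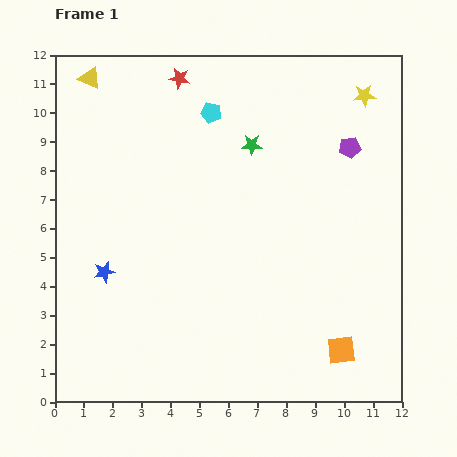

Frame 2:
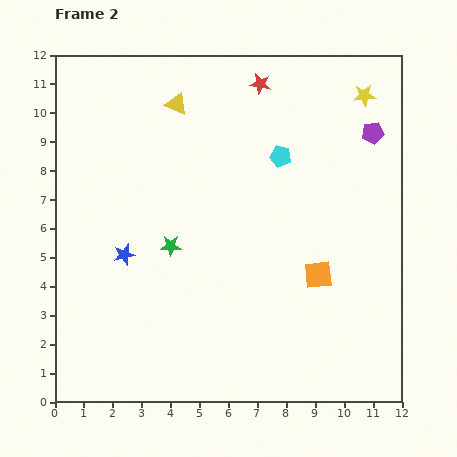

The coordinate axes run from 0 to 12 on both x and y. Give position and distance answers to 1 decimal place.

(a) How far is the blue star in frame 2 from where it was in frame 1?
0.9

The blue star moved from (1.7, 4.5) to (2.4, 5.1), a distance of √(0.7² + 0.6²) ≈ 0.9.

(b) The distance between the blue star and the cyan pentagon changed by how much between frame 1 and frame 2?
-0.2

Distance in frame 1: 6.6. Distance in frame 2: 6.4.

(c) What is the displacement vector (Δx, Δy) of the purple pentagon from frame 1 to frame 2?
(0.8, 0.5)

The purple pentagon was at (10.2, 8.8) in frame 1 and (11.0, 9.3) in frame 2.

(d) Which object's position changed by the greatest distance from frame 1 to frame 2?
the green star

(moved 4.5; next 3.1)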